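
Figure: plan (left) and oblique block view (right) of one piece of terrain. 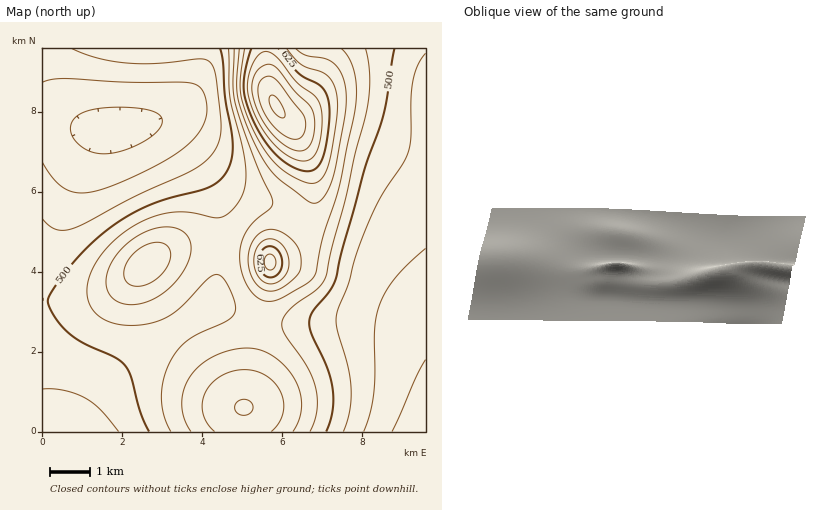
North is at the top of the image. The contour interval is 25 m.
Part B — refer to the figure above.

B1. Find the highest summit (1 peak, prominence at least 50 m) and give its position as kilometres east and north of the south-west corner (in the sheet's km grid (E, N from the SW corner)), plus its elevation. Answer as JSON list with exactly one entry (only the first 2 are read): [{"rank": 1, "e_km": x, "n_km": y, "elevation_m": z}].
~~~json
[{"rank": 1, "e_km": 5.86, "n_km": 8.14, "elevation_m": 729}]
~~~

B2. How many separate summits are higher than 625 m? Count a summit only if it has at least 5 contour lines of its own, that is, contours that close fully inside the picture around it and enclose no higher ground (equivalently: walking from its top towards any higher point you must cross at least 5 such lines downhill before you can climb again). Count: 0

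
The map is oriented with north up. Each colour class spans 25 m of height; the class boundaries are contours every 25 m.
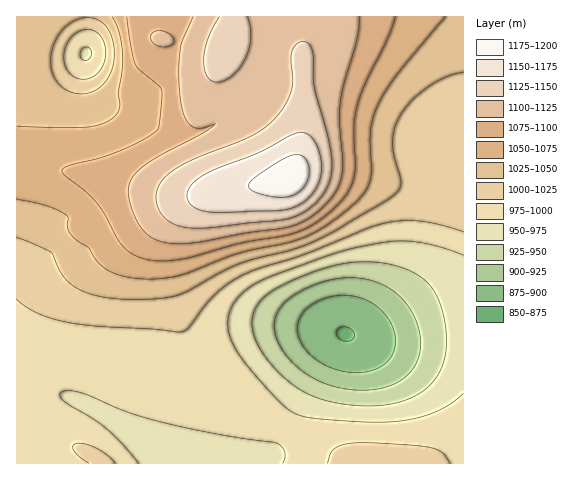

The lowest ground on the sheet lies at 875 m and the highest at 1190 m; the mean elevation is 1030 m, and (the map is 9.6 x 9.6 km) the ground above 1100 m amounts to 17.6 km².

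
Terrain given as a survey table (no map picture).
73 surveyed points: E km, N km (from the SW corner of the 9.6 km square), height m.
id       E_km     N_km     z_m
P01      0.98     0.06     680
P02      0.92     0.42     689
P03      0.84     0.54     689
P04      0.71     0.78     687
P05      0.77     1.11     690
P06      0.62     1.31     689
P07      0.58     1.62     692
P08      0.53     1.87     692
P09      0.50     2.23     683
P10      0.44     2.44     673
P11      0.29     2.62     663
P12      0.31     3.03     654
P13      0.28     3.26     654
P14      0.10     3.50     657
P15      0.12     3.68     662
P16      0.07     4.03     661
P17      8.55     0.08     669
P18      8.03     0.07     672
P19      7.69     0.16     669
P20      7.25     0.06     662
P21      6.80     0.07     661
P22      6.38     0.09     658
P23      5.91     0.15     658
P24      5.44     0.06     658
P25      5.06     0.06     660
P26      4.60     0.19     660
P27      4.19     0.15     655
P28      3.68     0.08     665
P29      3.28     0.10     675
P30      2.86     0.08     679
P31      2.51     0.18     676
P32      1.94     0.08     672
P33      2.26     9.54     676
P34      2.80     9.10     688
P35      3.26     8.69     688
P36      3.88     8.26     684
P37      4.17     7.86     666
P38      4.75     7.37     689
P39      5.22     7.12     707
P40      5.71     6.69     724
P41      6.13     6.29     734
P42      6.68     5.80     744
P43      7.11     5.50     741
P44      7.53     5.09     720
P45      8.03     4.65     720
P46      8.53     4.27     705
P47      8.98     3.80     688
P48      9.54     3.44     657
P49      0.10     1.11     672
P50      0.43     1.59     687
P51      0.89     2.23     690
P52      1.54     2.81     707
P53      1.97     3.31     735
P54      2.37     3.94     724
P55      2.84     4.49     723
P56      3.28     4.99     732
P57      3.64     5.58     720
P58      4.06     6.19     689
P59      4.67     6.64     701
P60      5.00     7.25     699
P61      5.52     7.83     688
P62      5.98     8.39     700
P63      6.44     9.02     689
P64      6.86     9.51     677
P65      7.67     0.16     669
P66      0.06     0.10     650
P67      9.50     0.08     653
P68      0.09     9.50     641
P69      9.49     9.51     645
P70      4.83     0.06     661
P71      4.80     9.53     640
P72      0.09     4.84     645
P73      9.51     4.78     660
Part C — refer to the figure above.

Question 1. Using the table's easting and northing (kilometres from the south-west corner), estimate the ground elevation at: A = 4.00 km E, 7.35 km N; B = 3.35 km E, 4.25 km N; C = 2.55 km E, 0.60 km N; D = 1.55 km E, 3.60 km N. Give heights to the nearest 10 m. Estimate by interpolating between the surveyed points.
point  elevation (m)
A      670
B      730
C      700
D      700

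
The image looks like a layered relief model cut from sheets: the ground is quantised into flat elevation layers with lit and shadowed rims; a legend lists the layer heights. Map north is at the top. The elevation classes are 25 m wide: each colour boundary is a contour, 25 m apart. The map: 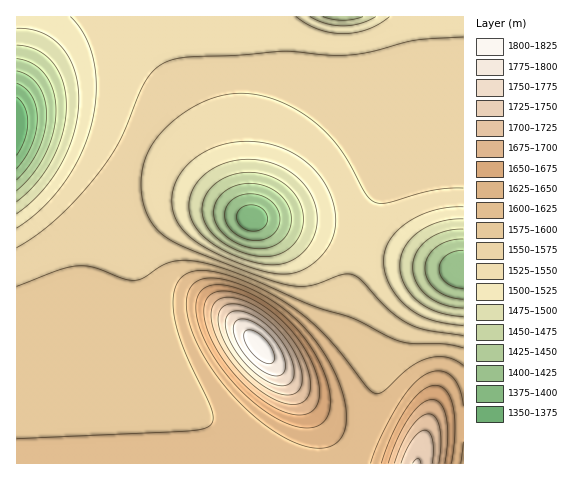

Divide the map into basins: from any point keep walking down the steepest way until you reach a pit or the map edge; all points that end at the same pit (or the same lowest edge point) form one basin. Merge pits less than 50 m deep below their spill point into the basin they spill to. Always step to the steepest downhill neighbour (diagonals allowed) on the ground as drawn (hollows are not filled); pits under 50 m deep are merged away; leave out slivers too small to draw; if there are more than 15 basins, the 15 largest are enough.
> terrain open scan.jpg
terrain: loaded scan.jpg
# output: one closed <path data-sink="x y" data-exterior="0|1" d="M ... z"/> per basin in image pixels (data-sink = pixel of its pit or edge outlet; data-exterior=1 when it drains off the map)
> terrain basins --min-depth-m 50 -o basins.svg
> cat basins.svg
<path data-sink="252 218" data-exterior="0" d="M266 77l-49 1-17 3-25 10-22 21-24 42-16 41-12 37-15 67-2 24 0 60 4 81 241-1-3-18-12-29-20-28-27-32 12 6 16-3 20-11 19-16 9-17 16-71 15-42 10-19 8-12 11-11 8-5 15-3-17-4-40-33-32-19-38-14z"/><path data-sink="17 126" data-exterior="1" d="M245 16l-229 1 1 447 70-1-3-80 1-75 7-41 21-72 27-62 16-25 12-13 14-8 18-6 28-4 28-1-3 0-4-7z"/><path data-sink="463 270" data-exterior="1" d="M463 150l-25 0-24 4-11 6-11 11-17 29-8 20-13 40-15 65-16 18-14 9-25 10-12-1 46 57 24 24 21 12 28 9 26 1 7-26 7-9 10-5 23-1z"/><path data-sink="343 17" data-exterior="1" d="M463 16l-217 0 0 17 3 36 3 5 5 3 37 4 43 15 32 19 44 35 50 0z"/>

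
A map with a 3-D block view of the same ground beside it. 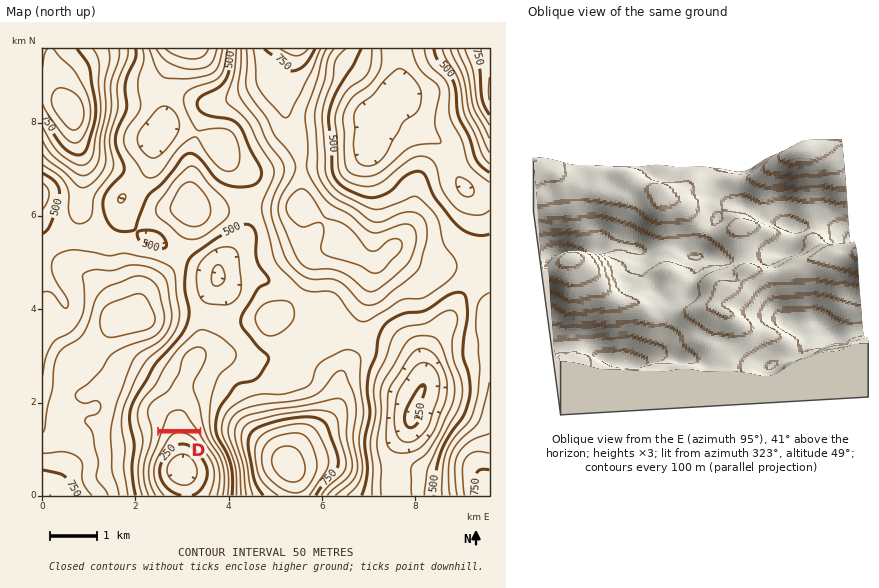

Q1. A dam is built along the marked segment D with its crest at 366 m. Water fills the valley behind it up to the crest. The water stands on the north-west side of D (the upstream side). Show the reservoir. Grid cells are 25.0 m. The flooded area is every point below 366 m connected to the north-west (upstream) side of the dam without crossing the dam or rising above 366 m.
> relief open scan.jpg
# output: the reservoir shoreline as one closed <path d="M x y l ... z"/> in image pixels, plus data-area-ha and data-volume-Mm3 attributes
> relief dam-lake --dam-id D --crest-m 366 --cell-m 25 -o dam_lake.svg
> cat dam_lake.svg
<path d="M185 404l-11 0-9 3-4 4-1 4 0 13-1 1 40 1-9-22-5-4z" data-area-ha="37" data-volume-Mm3="7.51"/>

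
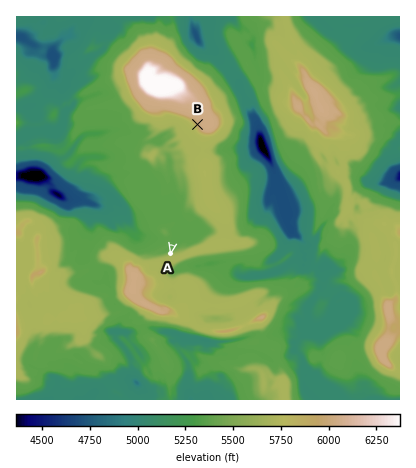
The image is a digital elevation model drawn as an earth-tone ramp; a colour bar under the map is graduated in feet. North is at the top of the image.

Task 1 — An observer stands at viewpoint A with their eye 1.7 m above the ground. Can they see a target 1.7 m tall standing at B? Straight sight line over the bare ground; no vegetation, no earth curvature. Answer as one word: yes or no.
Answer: yes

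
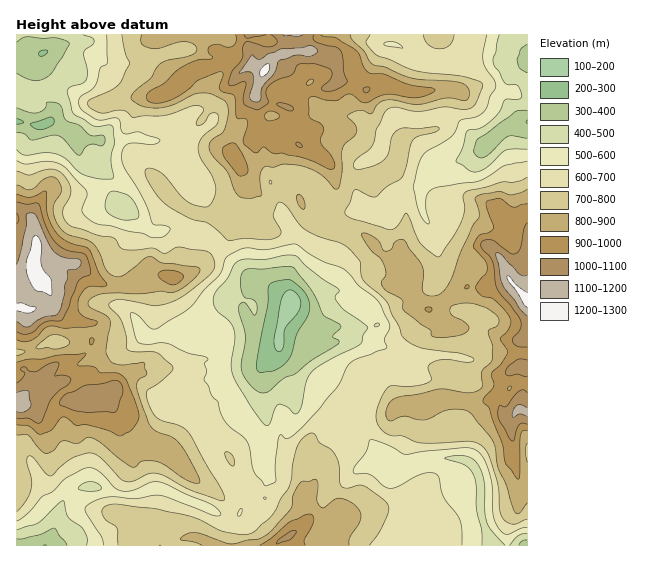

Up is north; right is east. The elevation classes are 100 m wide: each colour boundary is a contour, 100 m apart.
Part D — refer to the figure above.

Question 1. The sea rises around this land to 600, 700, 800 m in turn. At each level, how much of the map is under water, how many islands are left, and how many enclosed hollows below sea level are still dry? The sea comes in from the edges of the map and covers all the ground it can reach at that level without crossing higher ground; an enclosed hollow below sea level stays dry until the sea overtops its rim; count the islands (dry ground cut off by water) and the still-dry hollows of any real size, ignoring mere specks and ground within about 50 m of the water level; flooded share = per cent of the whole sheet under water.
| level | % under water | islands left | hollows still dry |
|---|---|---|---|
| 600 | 15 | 0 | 1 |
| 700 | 49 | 0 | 0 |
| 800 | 70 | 0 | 0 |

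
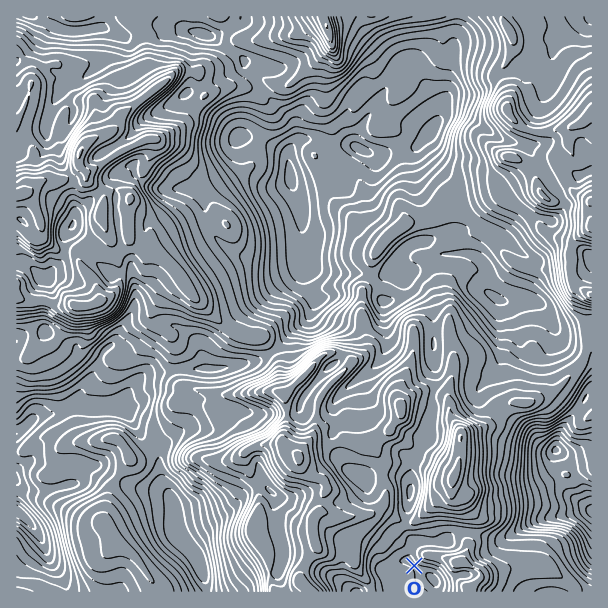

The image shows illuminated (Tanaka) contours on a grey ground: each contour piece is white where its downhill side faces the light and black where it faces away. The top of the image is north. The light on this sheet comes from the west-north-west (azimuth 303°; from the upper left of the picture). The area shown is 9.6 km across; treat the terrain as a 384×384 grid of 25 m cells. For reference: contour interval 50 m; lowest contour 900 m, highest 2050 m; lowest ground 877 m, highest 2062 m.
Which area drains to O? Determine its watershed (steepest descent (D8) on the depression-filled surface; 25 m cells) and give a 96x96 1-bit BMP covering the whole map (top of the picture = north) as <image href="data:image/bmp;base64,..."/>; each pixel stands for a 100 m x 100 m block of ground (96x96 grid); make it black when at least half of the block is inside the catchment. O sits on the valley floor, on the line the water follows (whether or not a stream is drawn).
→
<image width="96" height="96" href="data:image/bmp;base64,Qk2+BAAAAAAAAD4AAAAoAAAAYAAAAGAAAAABAAEAAAAAAIAEAAATCwAAEwsAAAIAAAAAAAAA////AAAAAAAAAAAAAAAAAAAAAAAAAAAAAAAAAAAAAAAAAAAAAAAAPgAAAAAAAAAAAAAAf8AAAAAAAAAAAAAA/+AAAAAAAAAAAAAA/+DgAAAAAAAAAAAA///gAAAAAAAAAAAA///gAAAAAAAAAAAA///gAAAAAAAAAAAAf//gAAAAAAAAAAAAP//gAAAAAAAAAAAAP//gAAAAAAAAAAADP//gAAAAAAAAAAAf///gAAAAAAAAAAAf///gAAAAAAAAAAAf///gAAAAAAAAAAAf///gAAAAAAAAAAAP//+AAAAAAAAAAAAf//+AAAAAAAAAAAB///+AAAAAAAAAAAD////AAAAAAAAAAAH////AAAAAAAAAAAH////AAAAAAAAAAAH////AAAAAAAAAAAB////AAAAAAAAAAAAAH//AAAAAAAAAAAAAB//AAAAAAAAAAAAAAf/AAAAAAAAAAAAAAf+AAAAAAAAAAAAAAP8AAAAAAAAAAAAAAP8AAAAAAAAAAAAAAH8AAAAAAAAAAAAAAAAAAAAAAAAAAAAAAAAAAAAAAAAAAAAAAAAAAAAAAAAAAAAAAAAAAAAAAAAAAAAAAAAAAAAAAAAAAAAAAAAAAAAAAAAAAAAAAAAAAAAAAAAAAAAAAAAAAAAAAAAAAAAAAAAAAAAAAAAAAAAAAAAAAAAAAAAAAAAAAAAAAAAAAAAAAAAAAAAAAAAAAAAAAAAAAAAAAAAAAAAAAAAAAAAAAAAAAAAAAAAAAAAAAAAAAAAAAAAAAAAAAAAAAAAAAAAAAAAAAAAAAAAAAAAAAAAAAAAAAAAAAAAAAAAAAAAAAAAAAAAAAAAAAAAAAAAAAAAAAAAAAAAAAAAAAAAAAAAAAAAAAAAAAAAAAAAAAAAAAAAAAAAAAAAAAAAAAAAAAAAAAAAAAAAAAAAAAAAAAAAAAAAAAAAAAAAAAAAAAAAAAAAAAAAAAAAAAAAAAAAAAAAAAAAAAAAAAAAAAAAAAAAAAAAAAAAAAAAAAAAAAAAAAAAAAAAAAAAAAAAAAAAAAAAAAAAAAAAAAAAAAAAAAAAAAAAAAAAAAAAAAAAAAAAAAAAAAAAAAAAAAAAAAAAAAAAAAAAAAAAAAAAAAAAAAAAAAAAAAAAAAAAAAAAAAAAAAAAAAAAAAAAAAAAAAAAAAAAAAAAAAAAAAAAAAAAAAAAAAAAAAAAAAAAAAAAAAAAAAAAAAAAAAAAAAAAAAAAAAAAAAAAAAAAAAAAAAAAAAAAAAAAAAAAAAAAAAAAAAAAAAAAAAAAAAAAAAAAAAAAAAAAAAAAAAAAAAAAAAAAAAAAAAAAAAAAAAAAAAAAAAAAAAAAAAAAAAAAAAAAAAAAAAAAAAAAAAAAAAAAAAAAAAAAAAAAAAAAAAAAAAAAAAAAAAAAAAAAAAAAAAAAAAAAAAAAAAAAAAAAAAAAAAAAAAAAAAAAAAAAAAAAAAAAAAAAAAAAAAAAAAAAAAAAAAAAAAAAAAAAAAAAAAAAAAAAAAAAAAAAAAAAAAAAAAAAAAAAAAAAAAAAAAAAAAAA="/>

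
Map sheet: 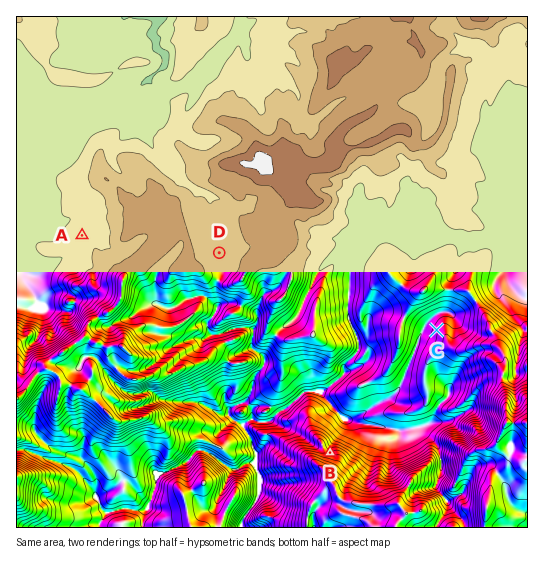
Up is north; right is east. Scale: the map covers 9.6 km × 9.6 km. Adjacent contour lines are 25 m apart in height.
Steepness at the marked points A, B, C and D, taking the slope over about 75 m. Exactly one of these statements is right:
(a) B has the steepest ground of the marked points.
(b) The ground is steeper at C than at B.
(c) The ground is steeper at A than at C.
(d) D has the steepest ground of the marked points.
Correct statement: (a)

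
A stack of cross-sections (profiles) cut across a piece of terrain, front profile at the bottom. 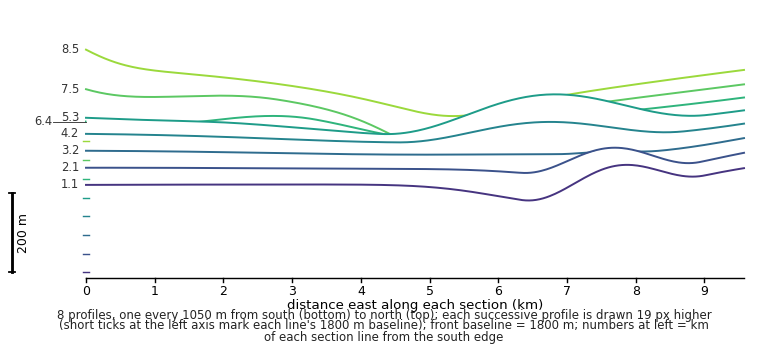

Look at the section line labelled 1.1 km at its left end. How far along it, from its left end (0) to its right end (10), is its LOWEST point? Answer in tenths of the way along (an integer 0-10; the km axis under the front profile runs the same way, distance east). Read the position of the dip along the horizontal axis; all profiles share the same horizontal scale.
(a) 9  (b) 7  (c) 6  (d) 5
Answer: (b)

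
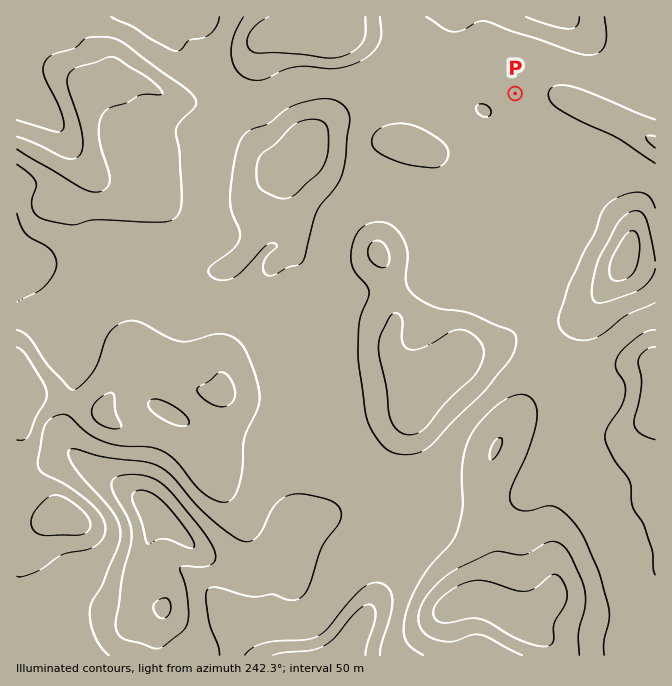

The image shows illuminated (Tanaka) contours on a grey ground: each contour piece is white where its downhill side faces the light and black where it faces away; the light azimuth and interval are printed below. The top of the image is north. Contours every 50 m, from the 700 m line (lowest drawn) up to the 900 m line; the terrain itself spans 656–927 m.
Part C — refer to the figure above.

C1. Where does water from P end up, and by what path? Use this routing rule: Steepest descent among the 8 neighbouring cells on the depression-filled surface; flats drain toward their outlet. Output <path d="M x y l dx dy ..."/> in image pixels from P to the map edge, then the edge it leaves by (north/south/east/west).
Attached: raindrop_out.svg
<path d="M515 93l40 0 2 2 3 0 30 15 4 0 15 8 3 0 23 12 4 3 16 9"/>
exit: east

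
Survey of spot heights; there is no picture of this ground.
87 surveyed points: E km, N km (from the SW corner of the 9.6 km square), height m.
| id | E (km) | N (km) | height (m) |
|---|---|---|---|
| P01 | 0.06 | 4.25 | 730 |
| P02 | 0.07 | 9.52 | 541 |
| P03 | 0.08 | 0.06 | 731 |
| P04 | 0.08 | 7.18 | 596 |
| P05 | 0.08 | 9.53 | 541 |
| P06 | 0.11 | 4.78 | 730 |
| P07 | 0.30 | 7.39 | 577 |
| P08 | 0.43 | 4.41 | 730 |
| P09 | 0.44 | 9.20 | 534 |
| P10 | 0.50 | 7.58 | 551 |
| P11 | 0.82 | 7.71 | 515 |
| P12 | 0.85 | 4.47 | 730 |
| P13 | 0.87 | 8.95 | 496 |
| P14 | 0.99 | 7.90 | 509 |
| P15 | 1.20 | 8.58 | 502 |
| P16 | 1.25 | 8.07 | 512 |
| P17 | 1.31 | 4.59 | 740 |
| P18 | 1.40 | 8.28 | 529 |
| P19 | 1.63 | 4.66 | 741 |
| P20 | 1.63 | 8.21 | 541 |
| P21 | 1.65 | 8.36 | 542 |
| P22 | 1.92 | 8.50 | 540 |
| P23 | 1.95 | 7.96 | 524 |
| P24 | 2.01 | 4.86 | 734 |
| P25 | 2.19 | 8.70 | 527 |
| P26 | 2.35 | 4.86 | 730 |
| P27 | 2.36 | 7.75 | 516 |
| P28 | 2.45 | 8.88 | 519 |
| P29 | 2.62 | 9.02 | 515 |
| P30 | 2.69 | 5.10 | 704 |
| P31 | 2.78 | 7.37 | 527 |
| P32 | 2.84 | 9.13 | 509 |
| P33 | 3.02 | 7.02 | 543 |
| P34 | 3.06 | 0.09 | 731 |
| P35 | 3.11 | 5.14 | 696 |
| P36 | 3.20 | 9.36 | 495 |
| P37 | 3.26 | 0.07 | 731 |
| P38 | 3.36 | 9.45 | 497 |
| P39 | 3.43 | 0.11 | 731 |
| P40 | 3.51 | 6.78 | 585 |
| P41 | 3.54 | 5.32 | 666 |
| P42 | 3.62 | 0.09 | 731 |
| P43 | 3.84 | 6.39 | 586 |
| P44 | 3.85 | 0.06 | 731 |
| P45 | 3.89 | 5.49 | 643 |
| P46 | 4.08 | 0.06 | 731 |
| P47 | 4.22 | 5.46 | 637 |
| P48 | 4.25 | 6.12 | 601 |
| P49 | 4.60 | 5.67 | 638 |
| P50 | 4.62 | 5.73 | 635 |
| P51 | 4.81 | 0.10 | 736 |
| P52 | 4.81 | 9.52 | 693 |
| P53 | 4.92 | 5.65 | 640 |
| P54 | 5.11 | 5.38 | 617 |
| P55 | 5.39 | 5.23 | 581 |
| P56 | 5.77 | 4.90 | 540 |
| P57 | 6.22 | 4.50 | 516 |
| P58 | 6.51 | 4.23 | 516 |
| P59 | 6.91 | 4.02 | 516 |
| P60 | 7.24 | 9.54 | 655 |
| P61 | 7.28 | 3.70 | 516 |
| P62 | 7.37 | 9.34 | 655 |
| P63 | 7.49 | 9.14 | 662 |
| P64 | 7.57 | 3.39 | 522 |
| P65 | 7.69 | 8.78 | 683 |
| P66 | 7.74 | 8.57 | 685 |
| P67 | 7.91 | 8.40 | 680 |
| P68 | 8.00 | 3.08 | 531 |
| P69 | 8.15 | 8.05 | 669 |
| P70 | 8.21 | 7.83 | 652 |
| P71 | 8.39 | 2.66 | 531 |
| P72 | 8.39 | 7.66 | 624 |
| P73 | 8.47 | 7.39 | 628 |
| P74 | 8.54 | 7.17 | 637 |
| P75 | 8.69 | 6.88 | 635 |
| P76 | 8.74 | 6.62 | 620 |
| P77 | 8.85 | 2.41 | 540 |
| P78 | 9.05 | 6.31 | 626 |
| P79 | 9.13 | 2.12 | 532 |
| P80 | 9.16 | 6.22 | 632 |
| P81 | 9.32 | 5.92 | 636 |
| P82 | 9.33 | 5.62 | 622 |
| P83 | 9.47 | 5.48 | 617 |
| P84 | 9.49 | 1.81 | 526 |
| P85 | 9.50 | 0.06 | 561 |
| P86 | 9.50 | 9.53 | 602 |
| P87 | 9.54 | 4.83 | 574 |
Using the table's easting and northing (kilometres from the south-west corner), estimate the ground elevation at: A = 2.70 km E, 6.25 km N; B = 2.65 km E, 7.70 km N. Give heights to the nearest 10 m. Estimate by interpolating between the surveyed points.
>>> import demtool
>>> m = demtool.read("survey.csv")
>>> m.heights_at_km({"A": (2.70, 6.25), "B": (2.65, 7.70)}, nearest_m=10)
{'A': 600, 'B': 520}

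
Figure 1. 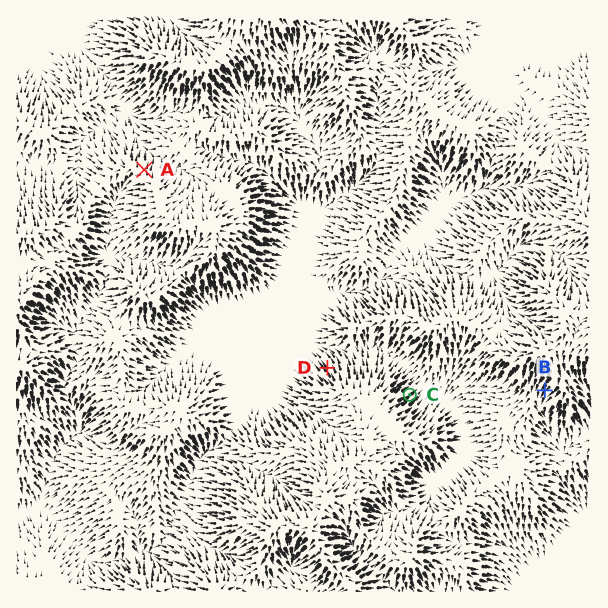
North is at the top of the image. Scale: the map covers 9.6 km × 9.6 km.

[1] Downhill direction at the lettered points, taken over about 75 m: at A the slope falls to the N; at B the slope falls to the SW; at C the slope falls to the NE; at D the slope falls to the NW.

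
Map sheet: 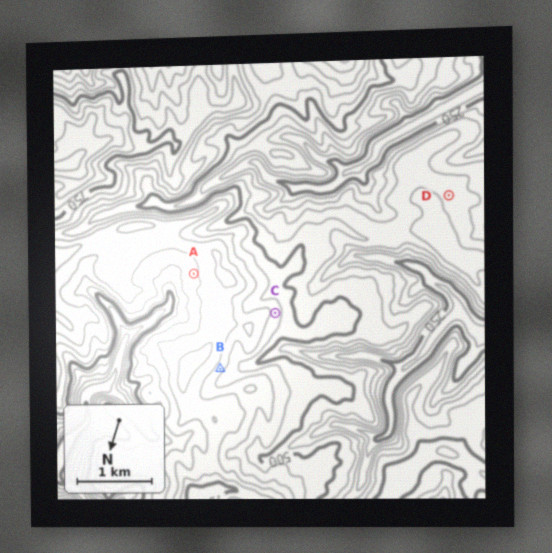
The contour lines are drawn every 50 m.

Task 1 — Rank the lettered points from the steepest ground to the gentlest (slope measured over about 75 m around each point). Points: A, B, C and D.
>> B C A D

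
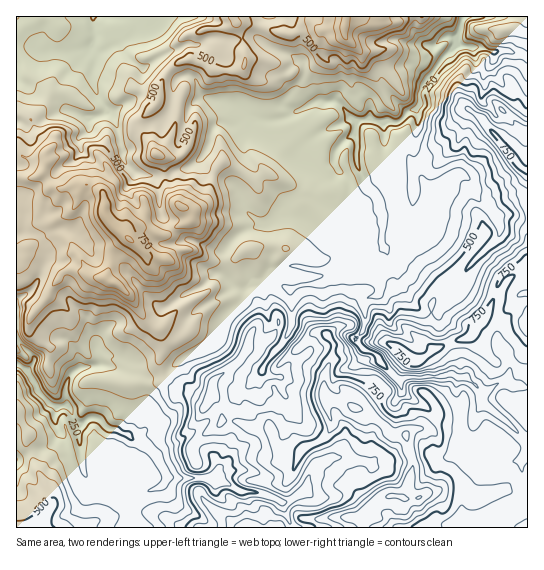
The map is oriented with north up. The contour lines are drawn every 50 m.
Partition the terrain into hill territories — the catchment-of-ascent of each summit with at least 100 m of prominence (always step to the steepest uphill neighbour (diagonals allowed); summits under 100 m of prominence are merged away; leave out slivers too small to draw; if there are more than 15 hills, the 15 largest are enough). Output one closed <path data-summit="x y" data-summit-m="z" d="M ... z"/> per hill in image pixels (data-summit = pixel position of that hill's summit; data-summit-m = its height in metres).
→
<path data-summit="403 498" data-summit-m="953" d="M302 61l-4 0-10 10 0 7 5 15-6 9 0 5 8 6-8 4-16 4-17-2-2 8-8 15 0 8 4 9 13 19 23 23 1 6-10 13-33 12-15 15-3 7 3 23 7 10 9 3 0 7-2 4-17 16-8 24-11 8-12 4-16 10-10 10-14 6-11-2-8-5-9-11-14-5-9 1-4 8-15 2-13 6-17-10-18-3-18-20-1 23 12 8 11 22 11 11 7 3-2 14 6 10 18-6 11-8 5 0 12 11 10 1 28 15 12 13 10 18-2 7-7 6-17 5-8 8-2 6 0 6 10 15 386 0 1-86-26-25-19-14 0-10-17-16-20-2-9 2-31 0-7 3-19-18-6-9-11-4-7-10 8-10 1-30 13-4 2-4-1-8-10-13 2-2 12-3 4-4 9 8 1 13 18 25 10 5 13 0 29-43 32-32 1-12-3-7-20-20-4-12-11-11-9 1-20 25-10-22-5-4-21-2-6-2-6-9-2-39-12-4-16 2-20-20-14-1-14 4-7-11 0-7 4-8 0-15z"/><path data-summit="130 239" data-summit-m="806" d="M263 16l-129 0 11 15 10 28-12 10-2 17-7 13-23 13-4-1-17 8-21-8-5-8 4-26 23-28-1-2-21 5-30 0-8-5-15-1 0 293 19 21 18 3 18 10 12-6 15-2 4-8 9-1 14 5 9 11 8 5 11 2 14-6 10-10 16-10 12-4 11-8 8-24 17-16 2-4 0-7-9-3-7-10-3-22 3-8 15-15 33-12 10-13-1-6-23-23-13-19-4-9 0-8 8-15 2-8 17 2 16-4 8-4-8-6 0-5 6-9-5-15 0-7 5-6 8-4-32-14-10-8-2-5z"/><path data-summit="527 325" data-summit-m="838" d="M513 215l-17 2 4 8-1 12-32 32-29 43-13 0-10-5-18-25-1-13-9-8-4 4-12 3-2 2 10 13 1 8-2 4-13 4-1 30-8 10 7 10 11 4 6 9 19 18 7-3 31 0 9-2 20 2 17 16 0 10 19 14 25 24 1-222z"/><path data-summit="514 158" data-summit-m="771" d="M458 44l-18 17-19 26-1 18-5 4-6 2-10 10-13 0-2 2 1 39 6 9 6 2 21 2 5 4 10 22 20-25 9-1 11 11 4 12 20 18 16-1 8 4 6 0 1-162-19-6-16 1-14-5-14 0z"/><path data-summit="41 527" data-summit-m="523" d="M18 364l-2 1 0 162 123 1 1-2-9-13 2-12 8-8 20-6 6-8 0-4-10-18-12-13-28-15-10-1-12-11-5 0-11 8-18 6-6-10 2-14-7-3-11-11-11-22z"/><path data-summit="345 26" data-summit-m="724" d="M414 16l-149 0-5 7-3 14 12 10 18 6 17 10 0 15-4 8 0 7 7 11 14-4 14 1 20 20 16-2 10 4 16 0 11-12-9-6-11-12-4-7 0-5 13-10 12-6 8 2 12 10 11-16 16-16 0-6-6-3-8 3-8 6-9-1-10-13z"/><path data-summit="157 154" data-summit-m="630" d="M175 93l-3 5-3 13-7 10-29 7-16-1 7 34 9 10 17 5 16 0 21-8 14-10 7-11 5-18 6-6 18 0 12-6-10-10-10-4-24-6-12 4z"/>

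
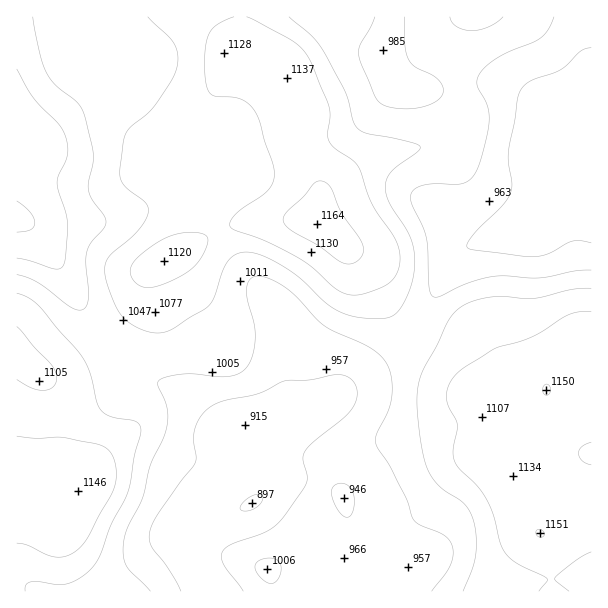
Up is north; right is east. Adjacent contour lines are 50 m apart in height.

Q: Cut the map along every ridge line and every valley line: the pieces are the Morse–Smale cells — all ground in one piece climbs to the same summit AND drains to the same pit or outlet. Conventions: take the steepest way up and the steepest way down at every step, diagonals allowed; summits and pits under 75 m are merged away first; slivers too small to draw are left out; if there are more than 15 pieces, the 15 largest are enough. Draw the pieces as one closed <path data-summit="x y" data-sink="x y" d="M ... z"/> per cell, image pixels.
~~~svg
<path data-summit="315 224" data-sink="591 192" d="M591 16l-350 1 1 42 16 2 21 9 9 8 8 20 4 49 4 14 14 22 2 11-6 28 31 26 12 6 10 9 9 15 9 24 11 19 17 17 8-11 7-21 20-40 13-16 30-12 33-8 10-6 29-24 12-6 17-3z"/><path data-summit="315 224" data-sink="17 218" d="M240 16l-224 1 0 201 13 6 8 9 24 34 25 48 21 23 3 0 26-29 8-15 2-18 4-6 8-6 31-16 26-16 22-9 17-3 54 0 6 2 6-28-2-11-17-30-3-15-2-40-8-20-9-8-21-9-16-2z"/><path data-summit="315 224" data-sink="252 503" d="M308 220l-54 0-17 3-22 9-26 16-31 16-8 6-4 6-2 18-5 11-30 34 18 17 19 22 31 13 33 29 14 6 20 0 0 24 4 24 8 17 0 9-19 11-37 9-7 5-1 5 1 28 5 12 14 22 187 0 3-16 4-7-20-4-20-11-10-9-6-12-6-33-5-8-19-10-14-2-15 0-13 4-14 10 7-9 3-11-2-30-2-13-5-6 25-7 39-16 22-18 41-24 13-11 9-10-18-18-11-19-9-24-9-15-10-9-12-6-27-24z"/><path data-summit="540 533" data-sink="252 503" d="M416 340l-3 0-21 20-27 14-36 28-39 16-25 7 5 6 4 24 0 19-6 15 2 1 15-9 21-1 18 4 15 8 5 8 6 33 6 12 10 9 20 11 20 4-3 3-3 10 1 10 151 0-2-34-4-18-23-30-24-40 1-9 6-12 34-44 7-15-14 2-56-1-30-31z"/><path data-summit="78 491" data-sink="252 503" d="M110 340l-18 16-29 16-9 2-14 0 4 10 6 69 6 12 22 23 0 4-18 44 0 55 150 1 1-2-13-20-5-12-1-28 1-5 7-5 37-9 19-11 0-9-8-17-4-24 0-24-20 0-14-6-33-29-31-13-19-22z"/><path data-summit="540 533" data-sink="591 192" d="M591 192l-7 0-21 8-29 24-10 6-33 8-30 12-13 16-20 40-7 21-7 12 33 21 30 31 56 1 12-1 6-5 13-2 27-2z"/><path data-summit="78 491" data-sink="17 218" d="M18 218l-2 1 0 372 43 1 1-56 18-44 0-4-22-23-6-12-6-69-2-9-5-4 7 3 10 0 9-2 29-16 17-17-19-19-29-53-24-34-8-9z"/><path data-summit="540 533" data-sink="17 218" d="M591 382l-27 2-16 4-2 8-36 48-11 21 5 14 19 31 23 30 4 18 2 30 2 4 38-1z"/>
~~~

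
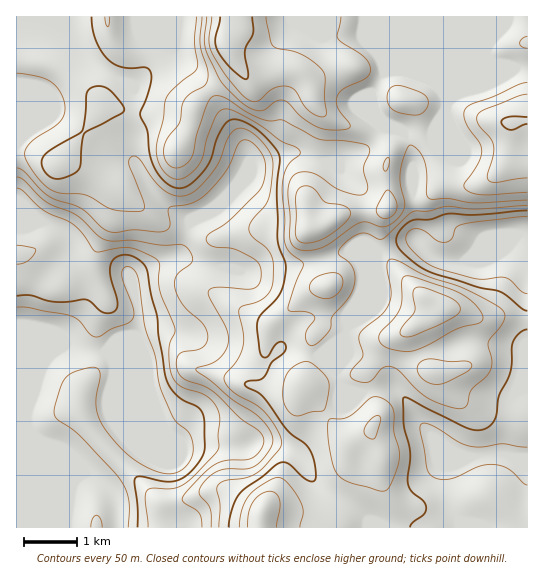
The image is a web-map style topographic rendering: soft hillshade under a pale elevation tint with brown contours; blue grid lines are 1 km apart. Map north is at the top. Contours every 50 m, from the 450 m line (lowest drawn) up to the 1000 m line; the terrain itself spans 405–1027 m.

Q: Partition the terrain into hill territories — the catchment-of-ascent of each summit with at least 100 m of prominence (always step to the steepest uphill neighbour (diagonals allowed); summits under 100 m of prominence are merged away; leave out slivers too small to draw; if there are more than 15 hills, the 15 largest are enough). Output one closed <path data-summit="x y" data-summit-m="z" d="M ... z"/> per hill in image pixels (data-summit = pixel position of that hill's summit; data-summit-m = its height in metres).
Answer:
<path data-summit="227 47" data-summit-m="1027" d="M442 16l-426 1 1 511 100-1 0-18-6-18-9-8-12-8-16-7-9-9 17 8 38-33-11-29 0-16 4-11 0-15-8-12 44-19 20-1 34 9 46 25 10 2 6-3 16-16 28 7 10 0 26-21 34-83 26-10 12-2-5-73 5-11 15-9 15-40-4-12z"/><path data-summit="443 309" data-summit-m="921" d="M527 233l-5 0-16 11-40 16-27-1-13-8-9-11-12 1-26 10-34 83-26 21-10 0-28-7-16 16-12 3-40-23-44-13-20 1-45 19 7 7 4 9 38 39 14 25 16 16 60 0 15-6 13 2 23 9 7 7 10 18 14 14 21 12 27 20 14 5 71 0 1-9-8-12-3-10-1-30 22-10 36-2 3-24 0-21 3-11 4-6 13-4z"/><path data-summit="511 123" data-summit-m="1004" d="M527 16l-84 1 0 77 4 12-15 40-15 9-5 11 1 35 4 22-1 15 10 13 13 8 27 1 40-16 16-11 6 0z"/><path data-summit="262 514" data-summit-m="898" d="M114 365l-1 13-4 11 0 16 11 29-38 33-14-5 6 6 16 7 12 8 9 8 6 18 1 19 269-1-20-7-13-12-29-17-14-14-10-18-7-7-11-5-21-6-19 6-60 0-20-21-10-20z"/>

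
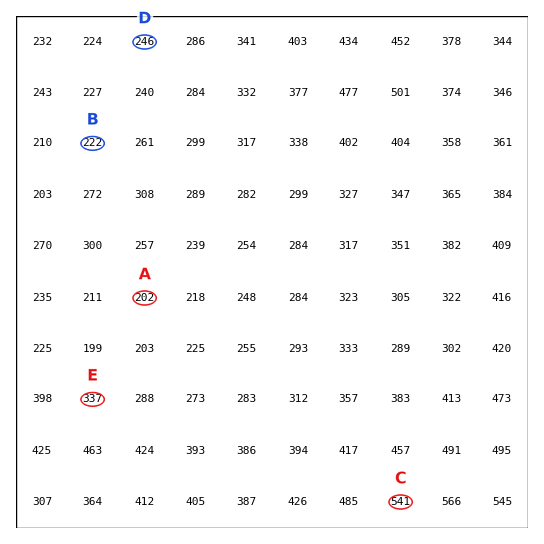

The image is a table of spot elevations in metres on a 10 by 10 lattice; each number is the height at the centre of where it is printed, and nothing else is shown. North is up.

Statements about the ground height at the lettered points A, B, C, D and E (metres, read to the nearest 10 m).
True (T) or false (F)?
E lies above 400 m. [F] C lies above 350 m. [T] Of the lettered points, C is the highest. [T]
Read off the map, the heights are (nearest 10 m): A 200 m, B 220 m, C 540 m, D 250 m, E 340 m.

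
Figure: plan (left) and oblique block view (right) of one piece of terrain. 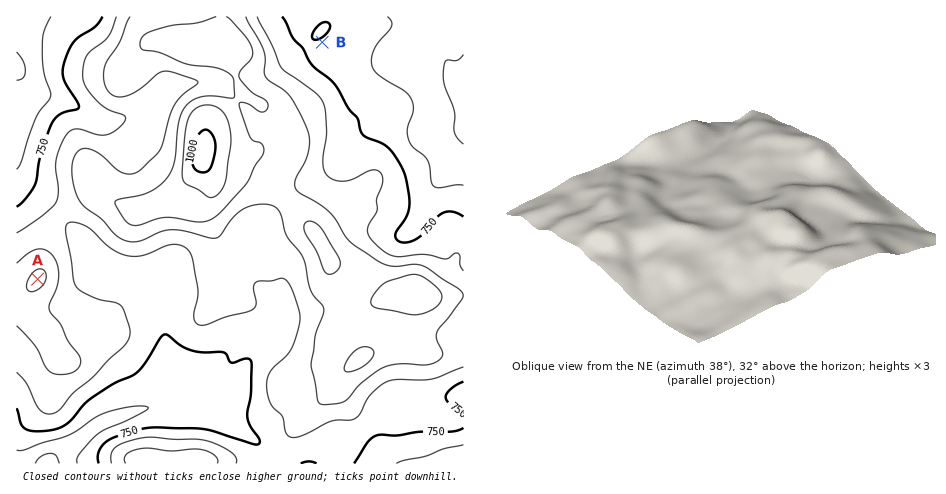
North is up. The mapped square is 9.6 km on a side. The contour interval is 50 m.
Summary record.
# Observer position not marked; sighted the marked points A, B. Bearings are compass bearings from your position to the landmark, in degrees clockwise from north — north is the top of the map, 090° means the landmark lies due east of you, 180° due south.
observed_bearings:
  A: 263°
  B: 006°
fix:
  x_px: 301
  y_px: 247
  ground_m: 860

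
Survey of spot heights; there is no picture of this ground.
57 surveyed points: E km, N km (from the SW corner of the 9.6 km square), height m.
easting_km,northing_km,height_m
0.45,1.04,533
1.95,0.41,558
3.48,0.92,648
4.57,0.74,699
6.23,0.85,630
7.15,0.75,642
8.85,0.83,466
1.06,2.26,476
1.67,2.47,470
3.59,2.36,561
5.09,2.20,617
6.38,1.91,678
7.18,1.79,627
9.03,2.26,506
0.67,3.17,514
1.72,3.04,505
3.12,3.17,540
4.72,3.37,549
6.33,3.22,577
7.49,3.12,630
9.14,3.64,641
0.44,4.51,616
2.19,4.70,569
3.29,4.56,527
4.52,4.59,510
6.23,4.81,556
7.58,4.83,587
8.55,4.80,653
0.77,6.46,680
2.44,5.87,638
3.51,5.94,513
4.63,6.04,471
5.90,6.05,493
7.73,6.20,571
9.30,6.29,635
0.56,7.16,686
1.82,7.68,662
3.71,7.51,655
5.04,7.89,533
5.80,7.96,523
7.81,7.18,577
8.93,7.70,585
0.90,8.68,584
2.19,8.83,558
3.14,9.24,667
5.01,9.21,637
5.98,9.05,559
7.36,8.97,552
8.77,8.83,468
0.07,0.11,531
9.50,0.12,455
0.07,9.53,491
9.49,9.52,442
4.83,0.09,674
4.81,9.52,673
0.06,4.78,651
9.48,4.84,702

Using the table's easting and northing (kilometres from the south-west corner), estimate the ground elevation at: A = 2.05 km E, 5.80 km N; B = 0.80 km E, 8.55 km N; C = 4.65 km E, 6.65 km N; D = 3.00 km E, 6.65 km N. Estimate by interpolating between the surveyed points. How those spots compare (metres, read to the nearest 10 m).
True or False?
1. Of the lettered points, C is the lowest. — True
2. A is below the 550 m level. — False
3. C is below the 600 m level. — True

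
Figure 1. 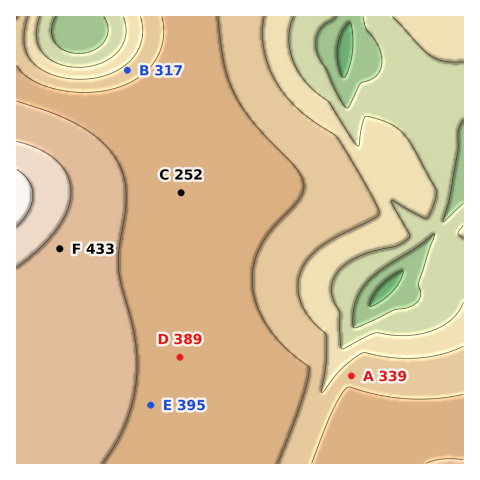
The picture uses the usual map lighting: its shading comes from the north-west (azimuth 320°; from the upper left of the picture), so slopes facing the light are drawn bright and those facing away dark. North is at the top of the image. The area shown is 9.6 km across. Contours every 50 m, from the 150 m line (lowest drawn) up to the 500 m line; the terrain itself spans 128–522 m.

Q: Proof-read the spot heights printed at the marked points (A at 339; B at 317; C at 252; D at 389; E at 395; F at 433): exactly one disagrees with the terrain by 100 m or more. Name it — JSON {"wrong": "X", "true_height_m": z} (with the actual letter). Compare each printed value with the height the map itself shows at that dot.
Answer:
{"wrong": "C", "true_height_m": 377}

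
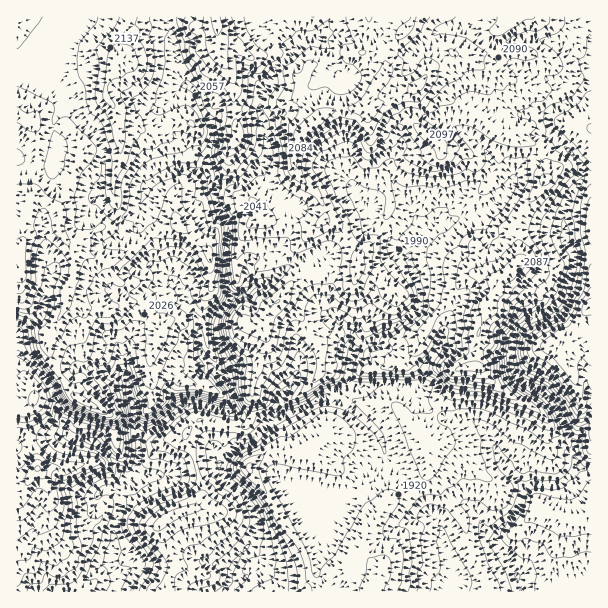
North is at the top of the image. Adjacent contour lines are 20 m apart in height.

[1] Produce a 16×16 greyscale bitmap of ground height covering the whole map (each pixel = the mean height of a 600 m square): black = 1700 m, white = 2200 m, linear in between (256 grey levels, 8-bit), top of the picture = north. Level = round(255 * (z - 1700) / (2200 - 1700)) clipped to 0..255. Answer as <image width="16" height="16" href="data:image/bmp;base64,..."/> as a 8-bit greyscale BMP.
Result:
<image width="16" height="16" href="data:image/bmp;base64,Qk02BQAAAAAAADYEAAAoAAAAEAAAABAAAAABAAgAAAAAAAABAAATCwAAEwsAAAABAAAAAAAAAAAAAAEBAQACAgIAAwMDAAQEBAAFBQUABgYGAAcHBwAICAgACQkJAAoKCgALCwsADAwMAA0NDQAODg4ADw8PABAQEAAREREAEhISABMTEwAUFBQAFRUVABYWFgAXFxcAGBgYABkZGQAaGhoAGxsbABwcHAAdHR0AHh4eAB8fHwAgICAAISEhACIiIgAjIyMAJCQkACUlJQAmJiYAJycnACgoKAApKSkAKioqACsrKwAsLCwALS0tAC4uLgAvLy8AMDAwADExMQAyMjIAMzMzADQ0NAA1NTUANjY2ADc3NwA4ODgAOTk5ADo6OgA7OzsAPDw8AD09PQA+Pj4APz8/AEBAQABBQUEAQkJCAENDQwBEREQARUVFAEZGRgBHR0cASEhIAElJSQBKSkoAS0tLAExMTABNTU0ATk5OAE9PTwBQUFAAUVFRAFJSUgBTU1MAVFRUAFVVVQBWVlYAV1dXAFhYWABZWVkAWlpaAFtbWwBcXFwAXV1dAF5eXgBfX18AYGBgAGFhYQBiYmIAY2NjAGRkZABlZWUAZmZmAGdnZwBoaGgAaWlpAGpqagBra2sAbGxsAG1tbQBubm4Ab29vAHBwcABxcXEAcnJyAHNzcwB0dHQAdXV1AHZ2dgB3d3cAeHh4AHl5eQB6enoAe3t7AHx8fAB9fX0Afn5+AH9/fwCAgIAAgYGBAIKCggCDg4MAhISEAIWFhQCGhoYAh4eHAIiIiACJiYkAioqKAIuLiwCMjIwAjY2NAI6OjgCPj48AkJCQAJGRkQCSkpIAk5OTAJSUlACVlZUAlpaWAJeXlwCYmJgAmZmZAJqamgCbm5sAnJycAJ2dnQCenp4An5+fAKCgoAChoaEAoqKiAKOjowCkpKQApaWlAKampgCnp6cAqKioAKmpqQCqqqoAq6urAKysrACtra0Arq6uAK+vrwCwsLAAsbGxALKysgCzs7MAtLS0ALW1tQC2trYAt7e3ALi4uAC5ubkAurq6ALu7uwC8vLwAvb29AL6+vgC/v78AwMDAAMHBwQDCwsIAw8PDAMTExADFxcUAxsbGAMfHxwDIyMgAycnJAMrKygDLy8sAzMzMAM3NzQDOzs4Az8/PANDQ0ADR0dEA0tLSANPT0wDU1NQA1dXVANbW1gDX19cA2NjYANnZ2QDa2toA29vbANzc3ADd3d0A3t7eAN/f3wDg4OAA4eHhAOLi4gDj4+MA5OTkAOXl5QDm5uYA5+fnAOjo6ADp6ekA6urqAOvr6wDs7OwA7e3tAO7u7gDv7+8A8PDwAPHx8QDy8vIA8/PzAPT09AD19fUA9vb2APf39wD4+PgA+fn5APr6+gD7+/sA/Pz8AP39/QD+/v4A////AFlNNkJaSEldcnl1VlJKSExuXDtTZFlGZmx1b1dWS1VagWE+SmJkVm5pbm9hXlpZXoh0V0BNUXNxcmxqcWleX1iBZnlUW1tdaHVsbXNraXZwm6mghHRrgXJuZm10jJB7n6S1mpqTdJWOi3mQk7iTpbq0w7GlnIWtopCJj5yxppK1y8m7qZudlqmirKOZscCknNTPxbOvraarrbKZmau3rZnZ0cS1vKS1tr2ln5mcqKqe0c7GtbClr7+2p6iuqaa3pdDOzsm+vcHLx8K9ybm3s7DRytjKwcTGz9ze1sm/vbWxysvc1sDf1czV2dzYzsW9sczL1dPM7dnPzdre0svJwLM="/>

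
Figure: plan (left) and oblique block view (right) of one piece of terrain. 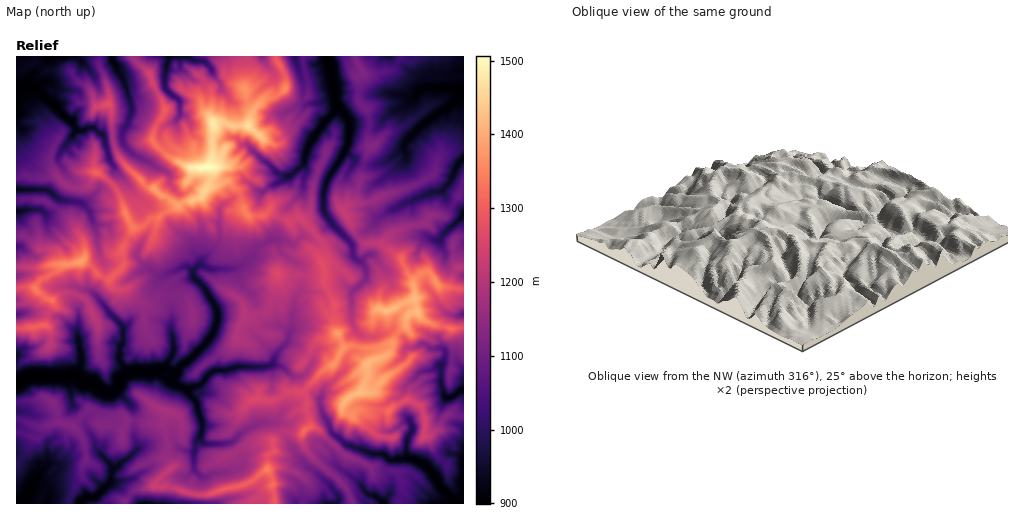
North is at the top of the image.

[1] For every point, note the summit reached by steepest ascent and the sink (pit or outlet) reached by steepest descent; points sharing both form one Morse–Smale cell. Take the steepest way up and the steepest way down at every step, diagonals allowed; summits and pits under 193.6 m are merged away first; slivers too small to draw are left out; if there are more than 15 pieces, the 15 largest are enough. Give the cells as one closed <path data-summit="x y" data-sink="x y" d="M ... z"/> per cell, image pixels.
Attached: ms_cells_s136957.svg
<path data-summit="208 166" data-sink="17 503" d="M228 181l-18 3-9 13-25 8-18 13-10 2-8 8-7 0-11 20 1 19-13 12-9-3-10-10-10-5-22 4-6 8-10 5-8 10-13-1-6 2 1 215 257-1-1-23-5-9 0-15 6-5-1-9 10-10 18 2 9-8-1-10-4-7 3-6-4-13 19-20 13-8 8-15-10-20 0-23-10-20 1-10-5-14 4-9-2-9-23-25-9 5-19-10-8 4-14 0-5-7-4-16z"/><path data-summit="208 166" data-sink="461 89" d="M463 56l-186 0-1 4 8 14 2 14-12 9-8 0-3 2-9 10-6 16-17 1-7-4-11 2-1 36-2 6 1 14-2 5 19-4 12 12 4 16 5 7 14 0 8-4 19 10 9-5 16 16 9 15-4 10 5 16-1 10 10 20 0 23 10 21 13-2 18 3 3 9 8-2 4-5 6-17 10-9 1-8 4-4 6-2-4-28 8-10 7-1 13 15 23 2z"/><path data-summit="208 166" data-sink="17 88" d="M132 56l-116 1 1 231 18 0 8-10 10-5 6-8 22-4 10 5 10 10 9 3 13-12-1-19 11-20 7 0 8-8 10-2 18-13 25-8 8-11 2-6-1-13-20 1-22-12-14-13 0-12 9-15 2-8-10-19-5-15z"/><path data-summit="208 166" data-sink="455 503" d="M417 312l-6 1-4 4-1 8-10 9-6 17-4 5-8 2-3-9-28-3-5 5-6 11-13 8-19 20 4 13-3 6 4 7 1 10-9 8-11-2-10 1-7 9 1 9-6 5 0 15 5 9 1 24 190-1 0-175-13 1-18-5-8-3z"/><path data-summit="208 166" data-sink="169 57" d="M246 56l-113 1 17 17 5 15 10 19-2 8-9 15-1 10 15 15 22 12 19-1 3-7 1-36 11-2 7 4 11 0 7-3 4-14-6-9-2-11 3-10z"/><path data-summit="208 166" data-sink="17 503" d="M428 272l-7 1-8 10 5 31 7 7 8 3 18 5 12-1 1-38-25-4z"/><path data-summit="208 166" data-sink="17 88" d="M276 56l-29 1 1 22-3 10 2 11 6 11 10-12 3-2 8 0 12-9-2-14z"/>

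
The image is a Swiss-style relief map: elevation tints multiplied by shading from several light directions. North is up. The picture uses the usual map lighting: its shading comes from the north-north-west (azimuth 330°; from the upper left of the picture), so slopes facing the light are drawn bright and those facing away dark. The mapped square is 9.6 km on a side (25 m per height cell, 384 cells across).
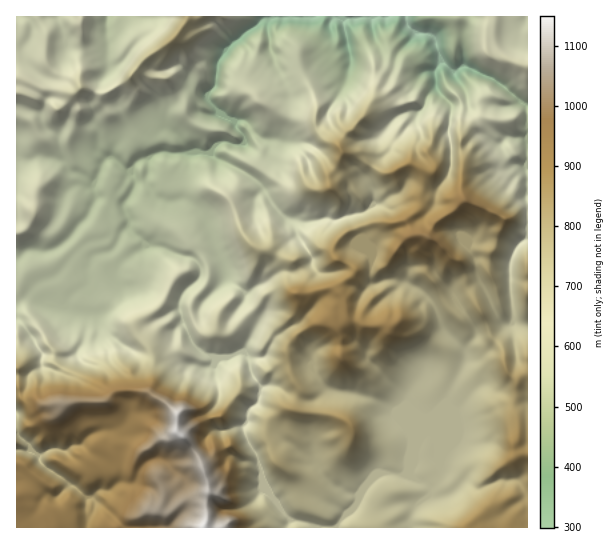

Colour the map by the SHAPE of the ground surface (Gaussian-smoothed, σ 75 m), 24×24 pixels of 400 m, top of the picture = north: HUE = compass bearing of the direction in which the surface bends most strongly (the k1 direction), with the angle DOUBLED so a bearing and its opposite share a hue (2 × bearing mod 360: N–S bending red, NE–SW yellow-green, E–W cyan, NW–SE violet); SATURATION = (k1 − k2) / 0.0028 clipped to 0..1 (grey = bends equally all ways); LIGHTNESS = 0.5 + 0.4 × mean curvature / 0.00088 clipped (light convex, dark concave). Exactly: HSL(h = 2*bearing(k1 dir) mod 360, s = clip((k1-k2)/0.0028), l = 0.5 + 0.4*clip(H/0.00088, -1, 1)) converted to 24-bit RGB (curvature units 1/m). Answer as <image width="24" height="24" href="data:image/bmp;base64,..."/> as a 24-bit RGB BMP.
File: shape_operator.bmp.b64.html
<image width="24" height="24" href="data:image/bmp;base64,Qk32BgAAAAAAADYAAAAoAAAAGAAAABgAAAABABgAAAAAAMAGAAATCwAAEwsAAAAAAAAAAAAAboZ1iJ2etLKQLUh8sFKiznGkb8ldPKCVttB7PekA8zRQg0KsbjBqpoBCcLZbSIN/nIB/lnt6VWd/Za+nWI+82aK5aI19c5OTn4+JRrBlzStDQQ8QS4tHX4lhu5FuYW6Uwllk+O/TJGptPR5ClDpGhKF9joh0YoSFYoh9oIGMbnyWYHpbQGBMYYZEzYycnVyvoN3HpAB01gexnLDHWoChP4pPo8yZfEN4ndt7s8+DrHrJGgQvs+KsbJGekF5zlI5eR25YfIhgfmdoeoWCb26CRFqF4ltHa4AuVQAFTYYAgJ4NpnJ7cXyPimXPuiRDdYA6avyd5HvOfC/jPgCRvb+Iclhue1l807miToyXdZeWcHV+goB9cH9+U3V4fUSC5rOqcACZ2rWwXrSPQ4lSc31YRGRaX0Sx9vjTLdUpIjMALwAz3auYi2NWcF9QUV1s3OzOSlyycWmEfXWAgH9/eXp+Z19zRGF3zduLtxfb39zuzLfneGbUa8OmPkRfNn9y0frbo4bw5cz/GgSYGHul5sXegaXUhbvezdqWgTtmZWxefX96f4F8eHV9YmCDaJWiu79uwv/Vi8TJt2jDnWHS1qzroa3w0frtN3c9hUQ7NhM9+NTTAAYzw5Ipp8p5VCUdWlEbjphPaYp+aH58h32AcnaAYHl6ZUNHyLdvj/ZwXVAVKqw8iJ08nIJXsaFGx4UrQCUfbWAwJEw75JUXcxrG3OunaThqykPH2e/fRz6ohJlXWGxndXJoaIxscVx/ftPIYMPbwjQncudRezx6Q28+bFMoYjUTs710cYG4hxRkqbhUGVo+NHCl6bWQeDhQJGgk3cNsUiVPzJ9+QYdXTp6FkV+OU2J6iOKKUDKv0jFcoL1RclVWdGJhUkCQzePLqqdiRiVxXKPS2LuktmnKG0pW01896T7OvNDjkX/IgZfc5N3ssbXXT0Gan1x3YKhCY71CeV8wfqVNbk9Pf39wd3WBR4ZpY5JK4YmoE0RxWtFT2oWRJjKgwzfRwzt/j+SlYppFisJvN2eaTJxUtWd2eiVhTX+rsOiszTV40AjilHiDdIN8f4eAdn6BcH9waX9oRnRv65qjIrpcLGxGmhw8F2YiJu9f4bRq5SPf4nFvH286c3UiWSArssxqUWY0mIUno+qNYQDUeIxZmm+ZjnqLc4F6dXWIbI2AXJGXu8JDwjlmbzt4fjtjvtqdZuXjOwbV4lhAat6Kbyia+MTXI1Zcf4c41PfqNR+n4+J3AMfgY8VPS5hlUYhxlIKMbot+j157fXJTeKWJgpuNSCVfwPLTjaPgSrWCNA9lx+jx7JDOalN0LJU13srz0vnuThYnaDw77LCLADMY14WgP4+eonCiXpGNloyBYVWJiqSgjXiPg2FwPTBbuPCiUKs6TxUlPT8VJy0GHjcALhD/hm/p3st45Cd+4CuvQZR70Pv0WlL/vmJzsFdkXYuBXFh+n5B5WY2SimdnhX9okUucouTixLJ/VidjpEuwzoLZwsXtd8rkKJSUNUkazM1UH1lh67/Tzff1fZZLTQg1WZmHy5qtdlWJVnl/qq6ITlyHhHeef5OcabC0WJ55qDEyNl/CNVCSbePj7bCmo19KLRx53NP4L8vFyOaaAKtZsaFEVUY9Qyl6hHxUg31EkY5jfnNnfFVKrKpjR4I4hIo3ZW8lT3EYQsvjt2lwQG95eSUvtUgi4vbSasXdIVJf56vo7ujNDgCi2susXjyKVD/TbJVmpGJTo4VVVW17cYdjdo50gHmZnVyYnrTVnNf3LAtsu41AWmpGRDOEhvbe+7/DOkkUI1w4Jnpc++fQACvKyTNifTQ8RH4Uk5BFu0rSxdRWOEiLeqxhj4lKUGhPerCEU8hjMQIJbS8jod2sZpG2W7jKBNuQSSWy+9DbNGSvDYM4i/FobACGyD5iUdS2hgPqnrLOTHCv3JjAR7Dl3mj33cCPezqQLcdOp04sADjVrdLYhLKHdVZ7X8Fjm3VLECAk5MmWun2scs7IDAU3af3PiLfc7AJfbgIZlFVpZK5ZSbR3wUZUCyUo/8zhzeBFkjcakN93ABcz2b60eJl+hE2HlLt/gWdyHCxRyN6Qo2Z/uU9QD2pkQikAMwsA6cECxvTzX3KAuKl6eFY6ma1QR0p+IIFa/8z9+dLyjs5IBi0bDJwb33PWkou+uqHEd4SjKxFmnumTwZdoWYTLZwOA6426gaXoq+C7b3FQe2COr7Vwnkm+gdR+QUqBY45qESwb/31p7MTboGPpAMSLATMAaqwWhlYXv007A3sThacK59N0UgA8FgPWgteUM7K1w62DY36F"/>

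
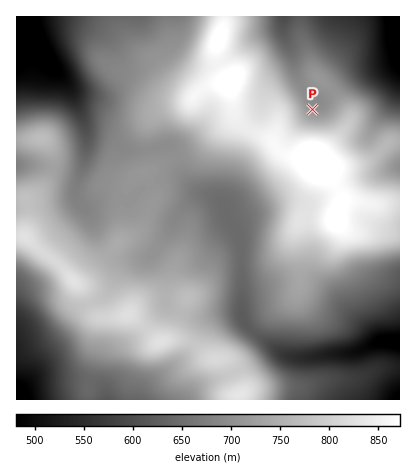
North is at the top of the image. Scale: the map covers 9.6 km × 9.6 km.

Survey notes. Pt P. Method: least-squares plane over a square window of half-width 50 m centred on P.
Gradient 5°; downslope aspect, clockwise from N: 32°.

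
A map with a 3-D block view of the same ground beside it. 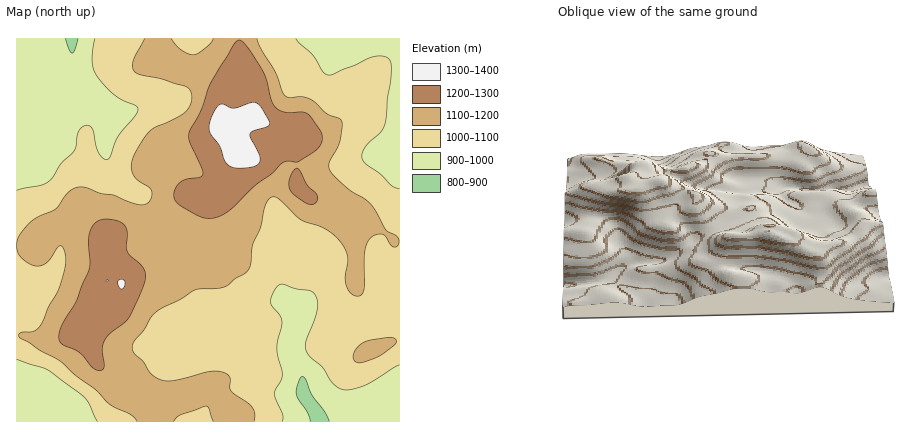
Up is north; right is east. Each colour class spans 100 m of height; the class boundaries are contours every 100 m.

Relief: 870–1350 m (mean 1090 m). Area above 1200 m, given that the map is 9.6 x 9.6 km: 12.8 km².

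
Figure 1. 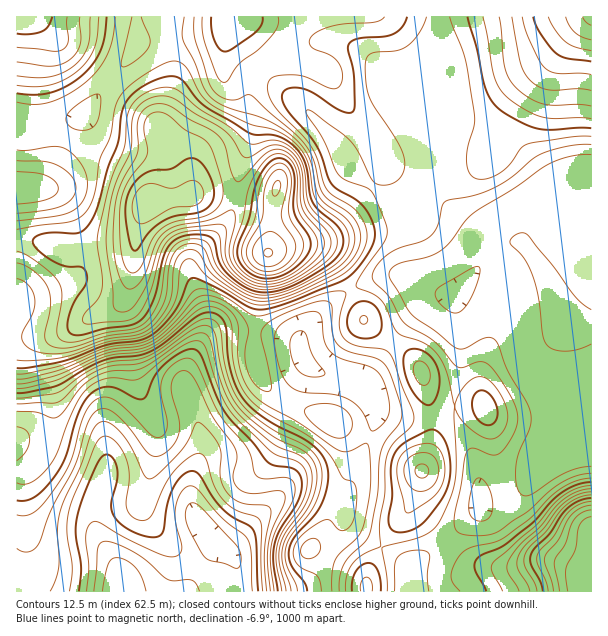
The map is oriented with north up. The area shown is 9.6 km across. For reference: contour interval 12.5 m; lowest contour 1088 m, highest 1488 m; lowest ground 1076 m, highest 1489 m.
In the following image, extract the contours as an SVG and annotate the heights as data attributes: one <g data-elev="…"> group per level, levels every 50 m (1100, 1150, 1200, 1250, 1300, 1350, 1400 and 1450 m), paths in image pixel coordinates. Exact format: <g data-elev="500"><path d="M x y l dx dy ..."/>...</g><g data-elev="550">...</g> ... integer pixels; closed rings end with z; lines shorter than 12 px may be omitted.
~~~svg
<g data-elev="1100"><path d="M94 591l4-43 2-5 5-2 14 4 18 9 31 26 6 1 18-1 4 4 4 7"/><path d="M234 568l-10-5-15-3-6-5-17-33 0-10 3-8 5-1 6 3 37 40 3 6 1 9-2 7z"/></g><g data-elev="1150"><path d="M50 591l6-12 3-12-1-39 3-19 19-42 13-36 5-7 6-3 9 4 11 12 9 13 11 25 5 4 9-5 22-22 8-11 9-18 3 0 6 5 9 10 5 11 0 28 2 8 5 7 6 6 7 4 26 3 4 4 1 6-5 21-2 16 3 39"/></g><g data-elev="1200"><path d="M17 483l7 1 8-2 9-7 9-10 7-13 19-47 7-11 7-8 9-5 9-3 24 2 6-1 44-33 10-5 8 0 6 7 14 44 13 22 37 37 8 5 19 6 6 5 3 6 1 12-3 13-6 11-15 22-6 15-1 17 6 28"/><path d="M17 427l9 4 4 9-4 12-9 9"/></g><g data-elev="1250"><path d="M17 393l10-1 30-6 30-18 20-9 39-6 16-9 38-29 9-3 9 3 5 5 3 7 2 29 4 19 5 14 6 10 9 10 14 10 46 25 9 9 5 11 2 9 0 9-6 21-7 12-21 22-5 14 0 7 2 7 13 17 3 9"/></g><g data-elev="1300"><path d="M387 591l0-15-5-28 35-10 14-7 9-10 11-24 4-14 1-13-2-65-7-33-10-18-14-11-25-10-4-6-7-18-6-9-7-6-18-7 1-5 4-7 24-35 2-7-1-8-10-25-5-9-6-4-20-7-7-6-15-34-16-24-1-5 2-1 6 2 36 28 7 10 14 28 4 5 11 2 12-5 6-10 0-14-8-16-26-42-4-15 0-21 2-6 4-3 24-2 12-6 11-12 8-16"/><path d="M591 478l-15 3-16 8-11 9-19 21-28 20-8 3-23 5-8 5-8 11-4 12 2 7 7 9"/><path d="M486 438l8 1 7-5 6-11 0-10-3-12-9-14-9-9-7-1-8 3-8 7-6 11-2 10 3 8 8 9 11 9z"/><path d="M17 374l10-1 33-7 48-19 29-3 10-3 10-6 10-9 12-14 12-18 7-5 8 0 12 4 12 7 19 13 9 3 14-3 54-20 12-2 7 1 1 4-7 25 1 8 2 7 5 5 7 4 27 4 8 4 5 9 20 55-3 9-18 17-7 15-1 36-5 30 1 22-18 8-10 9-6 13-1 15"/><path d="M450 17l15 42 9 52 0 14-6 21-2 12 2 12 5 7 4 2 6 0 15-5 11-9 12-17 7-4 44-7 19-1"/></g><g data-elev="1350"><path d="M591 492l-13 3-14 8-7 7-14 19-16 14-6 8-4 9 0 7 10 17 3 7"/><path d="M419 477l6 1 3-4 0-6-3-3-6 0-4 3 0 5z"/><path d="M17 263l7 2 9 6 8 7 6 7 3 9 1 9-6 29 0 7 6 7 12 2 14-2 30-10 28-4 13-6 10-12 7-14 4-31 3-12 5-8 8-4 9-1 7 2 5 5 7 16 9 11 23 15 16 5 18-2 23-9 33-17 14-13 4-8 2-7-2-14-8-10-19-14-7-7-3-9-5-24-7-15-11-12-18-13-17-8-33-10-15-10-6-9-9-24-12-22-1-9 2-15"/><path d="M17 150l12 0 25-4 11 2 9 7 7 9 5 9 1 10-1 9-2 8-5 6-7 5-15 5-40 5"/><path d="M75 129l-8-6-1-4 1-5 8-7 10-8 10-5 4 0 2 4-1 9-4 16-4 5-5 2z"/><path d="M141 17l9 21 0 7-4 6-8 8-9 6-6 2-2-2 1-5 10-43"/><path d="M512 17l9 47 4 10 6 7 9 6 9 3 29-1 13 1"/></g><g data-elev="1400"><path d="M591 505l-10 3-9 7-6 7-8 18-13 15 0 8 7 18 2 10"/><path d="M117 311l9 1 9-7 12-21 14-41 9-9 12-5 34-5 8 1 2 6-1 23 4 10 12 14 16 8 13 1 17-4 15-8 18-14 9-10 2-6 0-6-5-9-15-15-5-8-2-9-2-28-3-9-5-6-9-8-10-2-9 2-15 10-6 0-5-4-8-15-7-7-31-18-20-14-7-3-9 0-9 3-8 4-5 7-3 7-2 33-17 38-7 37 0 27 6 35 0 18z"/><path d="M17 76l19 2 14-1 13-5 11-6 8-9 6-10 2-11 0-19"/><path d="M566 17l3 9 6 6 7 5 9 3"/></g><g data-elev="1450"><path d="M262 275l13-1 13-5 10-11 5-10-1-9-10-17-3-9 2-28 0-11-4-7-6-4-5 1-4 2-9 14-4 12-4 27-13 30 0 8 4 8 8 7z"/><path d="M141 224l8-3 22-13 21-2 6-2 5-7 0-6-2-5-4-5-5-1-19 8-21-5-9 3-8 8-3 12 2 12 3 4z"/></g>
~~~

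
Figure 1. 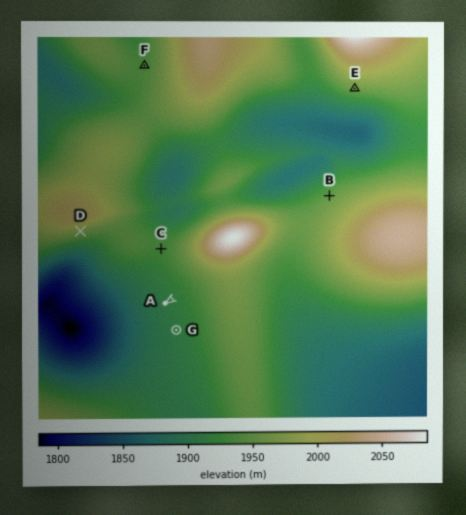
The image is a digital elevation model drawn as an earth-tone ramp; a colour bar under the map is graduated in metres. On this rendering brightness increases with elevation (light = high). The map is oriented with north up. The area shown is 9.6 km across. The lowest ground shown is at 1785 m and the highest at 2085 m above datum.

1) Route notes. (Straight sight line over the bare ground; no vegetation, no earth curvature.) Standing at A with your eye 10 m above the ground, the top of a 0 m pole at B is out of sight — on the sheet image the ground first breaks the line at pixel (182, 292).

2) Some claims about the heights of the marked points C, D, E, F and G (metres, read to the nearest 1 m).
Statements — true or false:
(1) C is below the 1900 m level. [false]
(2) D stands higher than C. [true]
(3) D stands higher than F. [true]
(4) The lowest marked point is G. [true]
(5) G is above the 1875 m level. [true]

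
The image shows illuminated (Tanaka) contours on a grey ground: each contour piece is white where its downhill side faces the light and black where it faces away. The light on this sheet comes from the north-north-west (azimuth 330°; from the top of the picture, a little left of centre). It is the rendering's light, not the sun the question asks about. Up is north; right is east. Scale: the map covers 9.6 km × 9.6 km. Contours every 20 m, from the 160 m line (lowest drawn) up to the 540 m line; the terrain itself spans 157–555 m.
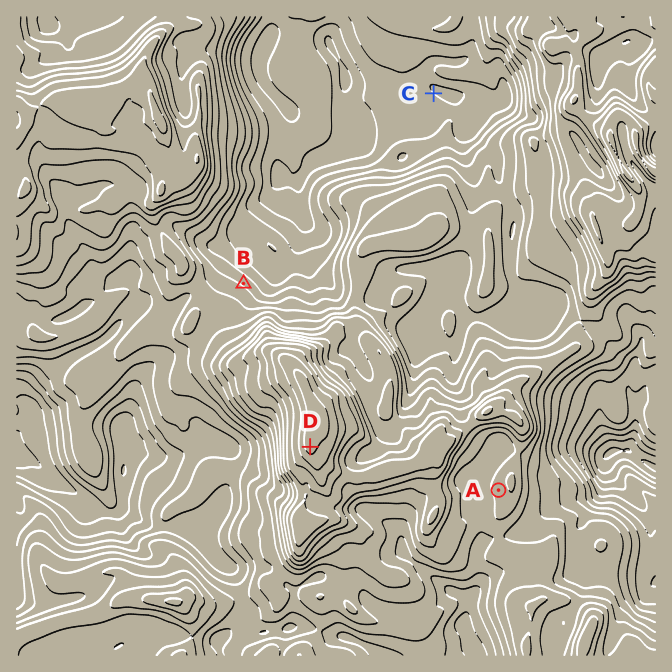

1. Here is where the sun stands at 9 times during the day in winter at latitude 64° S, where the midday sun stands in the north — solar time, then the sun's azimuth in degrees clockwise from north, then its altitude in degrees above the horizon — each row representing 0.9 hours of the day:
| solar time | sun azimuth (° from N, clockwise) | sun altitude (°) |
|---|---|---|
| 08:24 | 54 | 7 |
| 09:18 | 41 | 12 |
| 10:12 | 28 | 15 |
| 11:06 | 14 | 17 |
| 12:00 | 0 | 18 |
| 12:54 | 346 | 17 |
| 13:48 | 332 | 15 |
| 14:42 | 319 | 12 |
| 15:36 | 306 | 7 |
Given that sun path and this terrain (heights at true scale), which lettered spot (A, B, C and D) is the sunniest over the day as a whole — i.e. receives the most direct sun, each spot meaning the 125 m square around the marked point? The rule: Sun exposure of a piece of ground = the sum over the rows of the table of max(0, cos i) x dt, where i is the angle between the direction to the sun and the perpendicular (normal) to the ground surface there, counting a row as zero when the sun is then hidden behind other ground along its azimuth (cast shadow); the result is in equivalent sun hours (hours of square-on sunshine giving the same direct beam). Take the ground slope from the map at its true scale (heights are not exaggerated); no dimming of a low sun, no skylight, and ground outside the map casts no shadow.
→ B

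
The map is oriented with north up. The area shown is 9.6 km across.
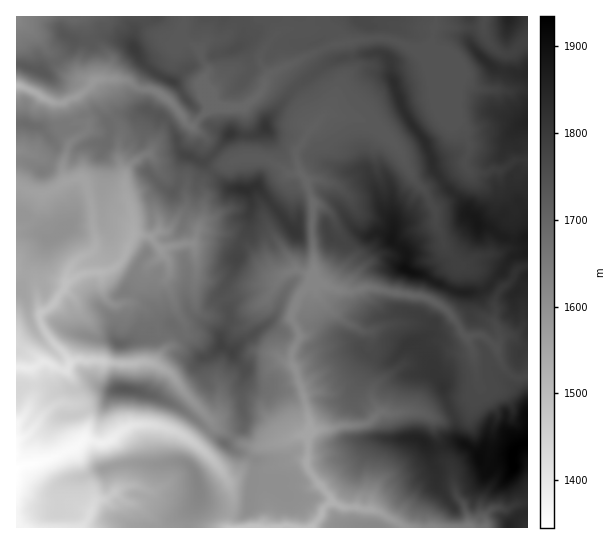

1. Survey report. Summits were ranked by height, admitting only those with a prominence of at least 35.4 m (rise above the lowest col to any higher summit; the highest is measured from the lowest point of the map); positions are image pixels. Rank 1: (513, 455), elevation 1935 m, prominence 590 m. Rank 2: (405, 269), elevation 1900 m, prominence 130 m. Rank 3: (478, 225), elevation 1880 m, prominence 42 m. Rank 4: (245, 190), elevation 1828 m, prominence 82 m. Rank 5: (266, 127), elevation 1812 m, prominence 62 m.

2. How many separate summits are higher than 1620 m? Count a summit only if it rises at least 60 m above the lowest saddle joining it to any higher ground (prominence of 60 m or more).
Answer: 7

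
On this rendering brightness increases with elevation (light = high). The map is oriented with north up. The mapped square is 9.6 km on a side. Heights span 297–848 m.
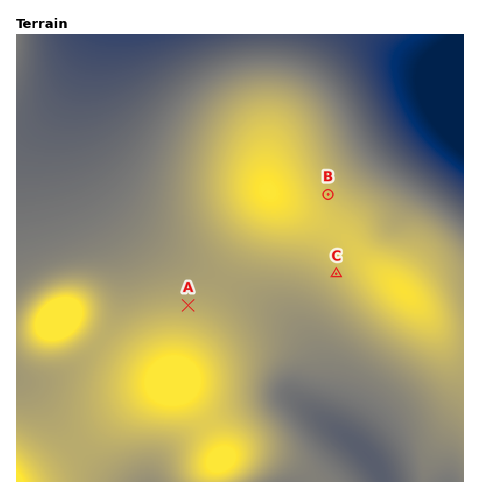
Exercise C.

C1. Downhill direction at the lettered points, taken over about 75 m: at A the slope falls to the N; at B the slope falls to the NE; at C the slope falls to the SW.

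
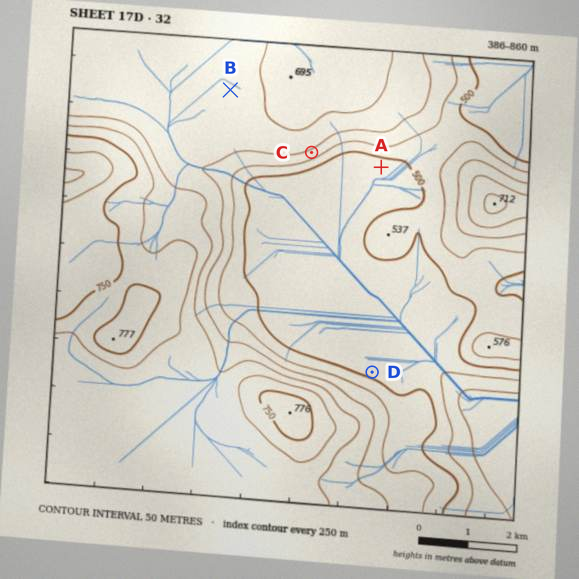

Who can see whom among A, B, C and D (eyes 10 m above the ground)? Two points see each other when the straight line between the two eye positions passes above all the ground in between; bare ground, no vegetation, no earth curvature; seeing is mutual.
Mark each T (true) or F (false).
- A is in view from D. F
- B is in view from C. F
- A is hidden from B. T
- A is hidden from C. F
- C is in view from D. T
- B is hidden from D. T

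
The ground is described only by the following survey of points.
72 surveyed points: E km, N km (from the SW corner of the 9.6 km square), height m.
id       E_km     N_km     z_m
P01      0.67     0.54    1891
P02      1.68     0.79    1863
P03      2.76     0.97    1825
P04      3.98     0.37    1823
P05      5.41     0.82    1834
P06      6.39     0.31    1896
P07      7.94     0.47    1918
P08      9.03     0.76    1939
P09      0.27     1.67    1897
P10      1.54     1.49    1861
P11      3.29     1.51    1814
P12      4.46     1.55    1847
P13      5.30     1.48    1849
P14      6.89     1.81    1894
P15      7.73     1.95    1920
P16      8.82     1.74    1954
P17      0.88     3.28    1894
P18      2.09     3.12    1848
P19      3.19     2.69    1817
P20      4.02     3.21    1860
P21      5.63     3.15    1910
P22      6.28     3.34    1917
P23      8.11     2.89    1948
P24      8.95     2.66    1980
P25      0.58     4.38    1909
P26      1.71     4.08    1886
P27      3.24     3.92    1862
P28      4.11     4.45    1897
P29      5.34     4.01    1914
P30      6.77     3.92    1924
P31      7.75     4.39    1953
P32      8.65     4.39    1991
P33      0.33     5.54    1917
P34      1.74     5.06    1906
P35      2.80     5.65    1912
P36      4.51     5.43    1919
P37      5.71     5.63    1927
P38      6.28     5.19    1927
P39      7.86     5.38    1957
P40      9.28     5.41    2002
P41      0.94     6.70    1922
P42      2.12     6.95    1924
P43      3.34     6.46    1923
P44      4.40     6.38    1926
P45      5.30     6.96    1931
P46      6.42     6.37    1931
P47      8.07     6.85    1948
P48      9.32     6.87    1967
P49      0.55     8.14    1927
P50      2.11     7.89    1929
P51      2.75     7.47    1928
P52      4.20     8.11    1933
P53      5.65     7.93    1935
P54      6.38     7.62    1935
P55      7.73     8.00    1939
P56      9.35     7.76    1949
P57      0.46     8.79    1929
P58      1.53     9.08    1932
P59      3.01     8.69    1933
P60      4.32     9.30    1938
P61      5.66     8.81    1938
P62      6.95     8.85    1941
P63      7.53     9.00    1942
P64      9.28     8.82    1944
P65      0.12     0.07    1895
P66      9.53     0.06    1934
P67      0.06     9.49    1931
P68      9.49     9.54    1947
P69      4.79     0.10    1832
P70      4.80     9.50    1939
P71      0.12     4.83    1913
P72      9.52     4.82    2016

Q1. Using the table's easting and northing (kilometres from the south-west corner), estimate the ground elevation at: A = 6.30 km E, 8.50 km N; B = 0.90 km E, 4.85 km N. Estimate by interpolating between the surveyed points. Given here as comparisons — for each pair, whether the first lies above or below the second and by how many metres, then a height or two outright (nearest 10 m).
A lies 30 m above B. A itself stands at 1940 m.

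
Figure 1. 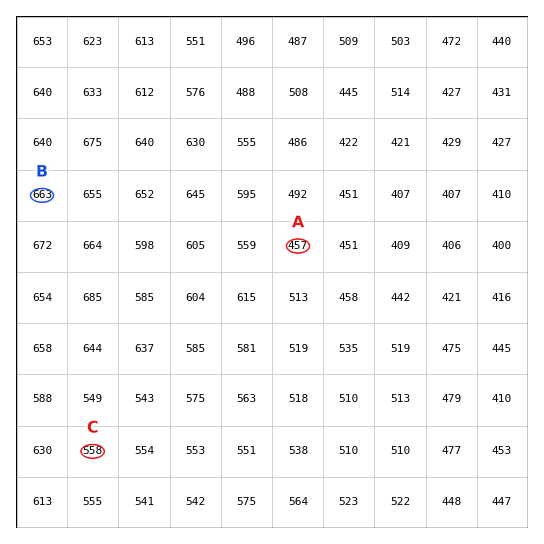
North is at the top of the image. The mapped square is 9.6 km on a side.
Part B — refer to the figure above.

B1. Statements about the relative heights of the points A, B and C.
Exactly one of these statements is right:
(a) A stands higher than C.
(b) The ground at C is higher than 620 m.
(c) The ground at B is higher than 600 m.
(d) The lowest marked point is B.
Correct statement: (c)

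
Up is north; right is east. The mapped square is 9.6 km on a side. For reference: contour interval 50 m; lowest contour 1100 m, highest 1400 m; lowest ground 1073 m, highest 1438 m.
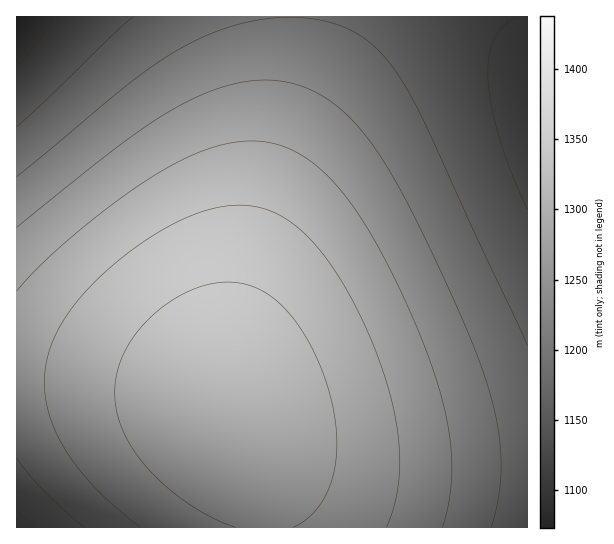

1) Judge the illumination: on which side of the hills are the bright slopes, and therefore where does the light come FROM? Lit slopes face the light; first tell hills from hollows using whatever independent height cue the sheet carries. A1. N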